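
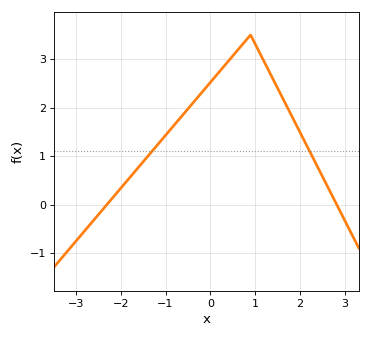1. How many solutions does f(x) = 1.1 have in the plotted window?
2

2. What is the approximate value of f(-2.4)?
-0.1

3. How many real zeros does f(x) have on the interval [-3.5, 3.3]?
2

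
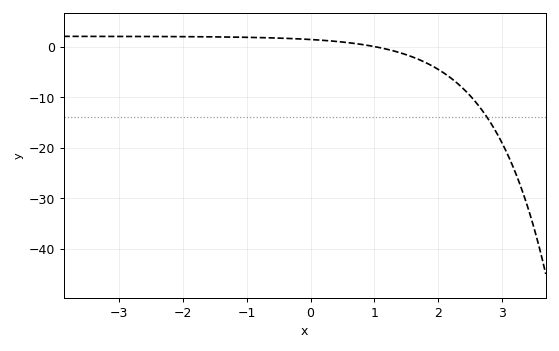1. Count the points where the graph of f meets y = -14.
1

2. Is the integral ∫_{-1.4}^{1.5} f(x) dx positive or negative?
positive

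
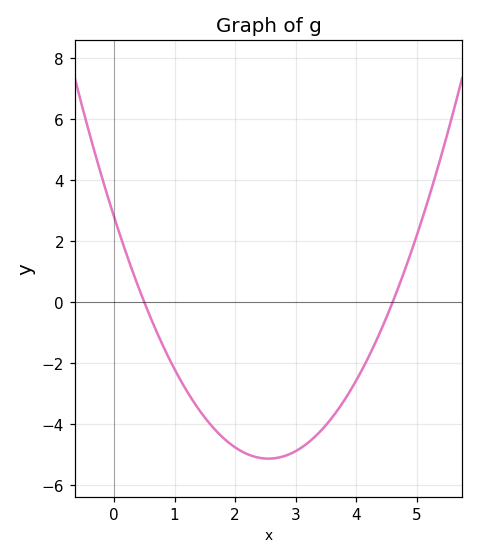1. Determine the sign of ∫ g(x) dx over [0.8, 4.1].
negative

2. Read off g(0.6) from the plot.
-0.4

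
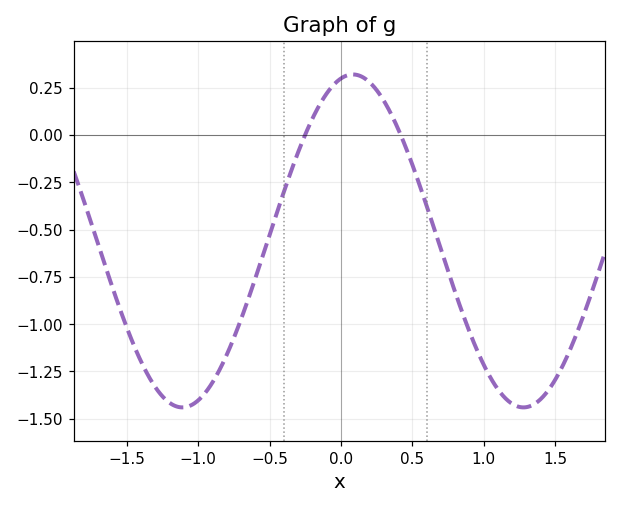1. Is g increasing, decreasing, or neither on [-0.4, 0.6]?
neither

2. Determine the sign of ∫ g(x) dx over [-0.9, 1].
negative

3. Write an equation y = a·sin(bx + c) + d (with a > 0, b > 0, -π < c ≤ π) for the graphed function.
y = 0.88sin(2.6x + 1.3) - 0.56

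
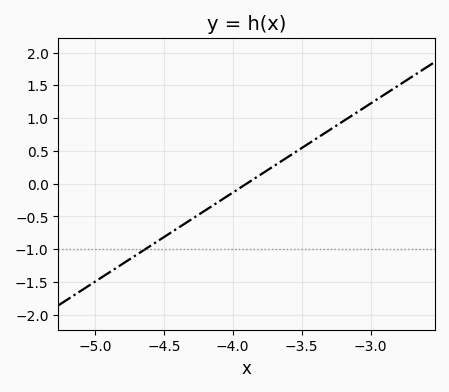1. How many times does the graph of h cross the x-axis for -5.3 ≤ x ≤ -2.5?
1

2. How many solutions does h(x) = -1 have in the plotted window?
1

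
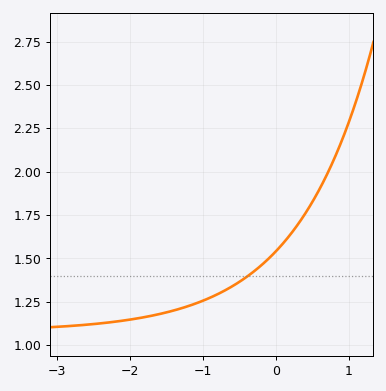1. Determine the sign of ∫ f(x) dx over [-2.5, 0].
positive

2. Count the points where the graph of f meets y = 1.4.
1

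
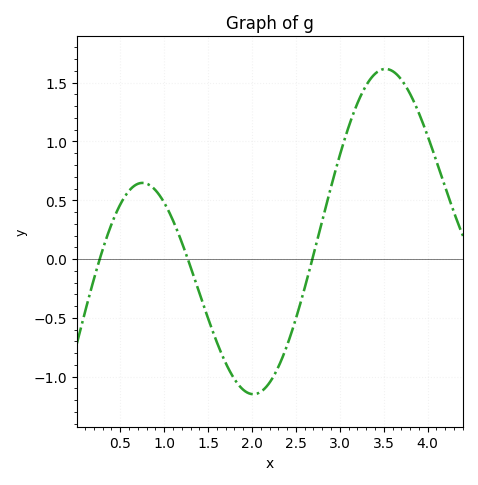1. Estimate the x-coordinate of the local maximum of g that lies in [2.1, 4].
3.5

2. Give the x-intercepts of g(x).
0.3, 1.3, 2.7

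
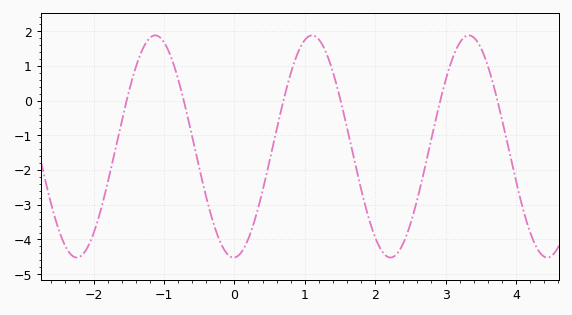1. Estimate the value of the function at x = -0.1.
-4.4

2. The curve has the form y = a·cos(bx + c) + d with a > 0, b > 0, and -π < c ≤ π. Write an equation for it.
y = 3.2cos(2.8x - 3.1) - 1.32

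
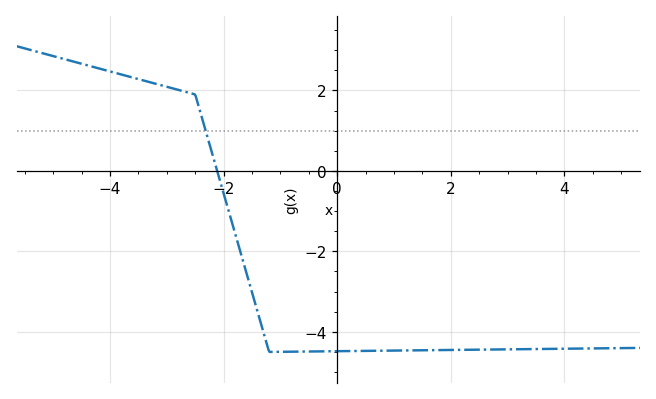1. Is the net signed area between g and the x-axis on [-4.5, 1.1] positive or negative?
negative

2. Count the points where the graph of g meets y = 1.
1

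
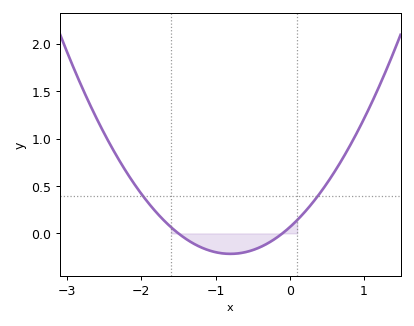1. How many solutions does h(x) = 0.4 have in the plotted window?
2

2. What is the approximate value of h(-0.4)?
-0.145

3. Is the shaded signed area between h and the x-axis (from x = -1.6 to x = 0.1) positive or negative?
negative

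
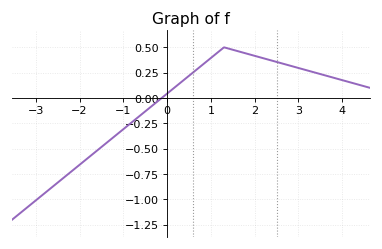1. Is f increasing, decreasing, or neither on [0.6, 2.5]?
neither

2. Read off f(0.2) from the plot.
0.114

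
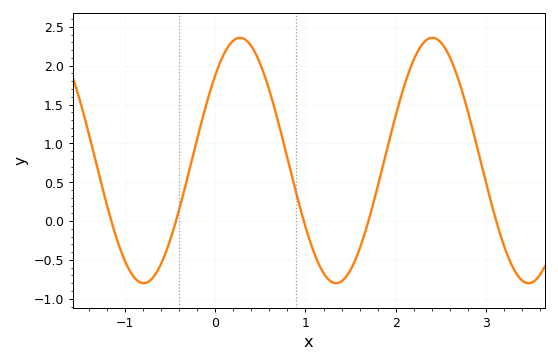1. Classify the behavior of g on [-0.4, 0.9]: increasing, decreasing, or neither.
neither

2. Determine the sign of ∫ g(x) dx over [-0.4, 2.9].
positive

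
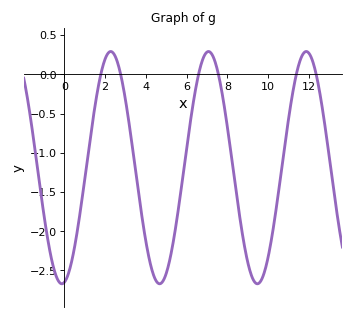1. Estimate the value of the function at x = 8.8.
-2.14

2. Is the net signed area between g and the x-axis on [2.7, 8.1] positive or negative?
negative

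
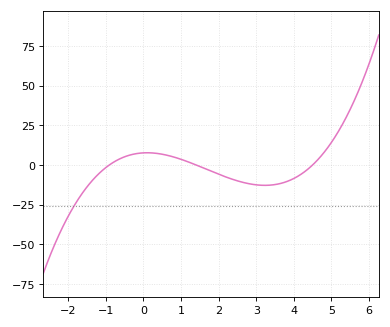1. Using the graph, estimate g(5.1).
18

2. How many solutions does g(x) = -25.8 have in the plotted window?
1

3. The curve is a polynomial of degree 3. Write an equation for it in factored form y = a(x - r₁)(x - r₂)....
y = 1.34(x + 0.9)(x - 1.4)(x - 4.5)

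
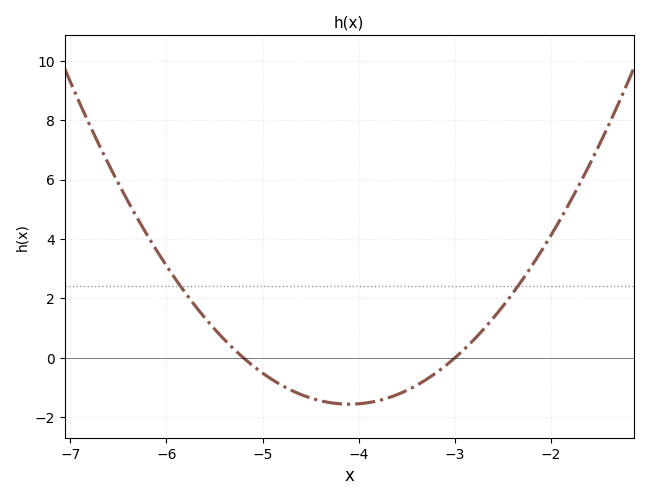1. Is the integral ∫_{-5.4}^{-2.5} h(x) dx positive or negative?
negative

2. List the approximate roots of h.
-5.2, -3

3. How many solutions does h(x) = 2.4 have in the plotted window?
2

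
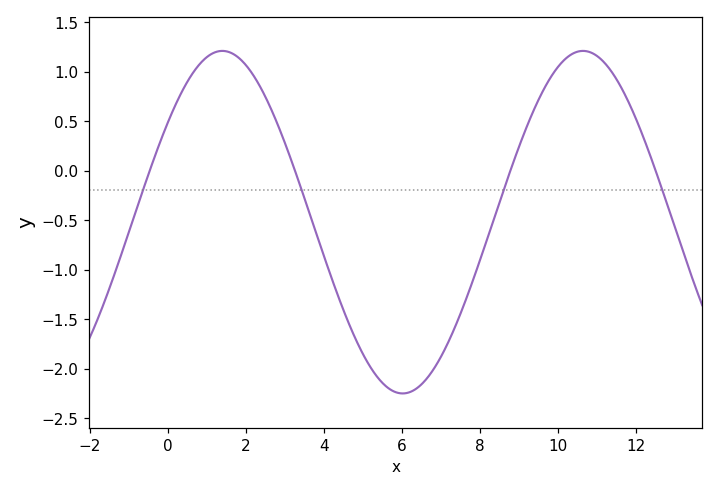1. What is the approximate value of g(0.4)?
0.828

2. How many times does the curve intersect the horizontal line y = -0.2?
4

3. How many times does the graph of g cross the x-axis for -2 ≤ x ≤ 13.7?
4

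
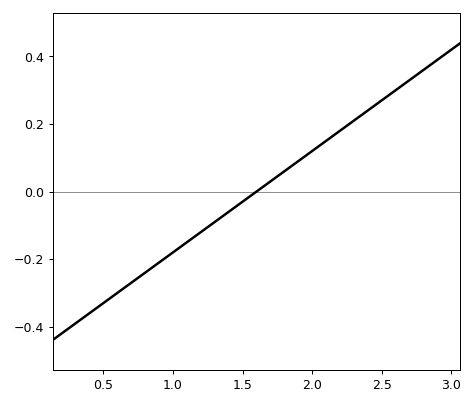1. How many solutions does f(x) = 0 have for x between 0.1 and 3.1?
1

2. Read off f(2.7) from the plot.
0.34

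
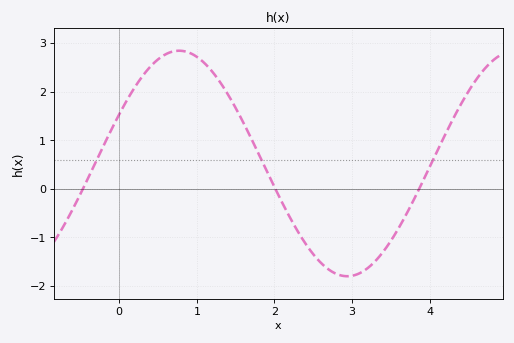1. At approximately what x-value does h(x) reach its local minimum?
2.9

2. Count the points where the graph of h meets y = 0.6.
3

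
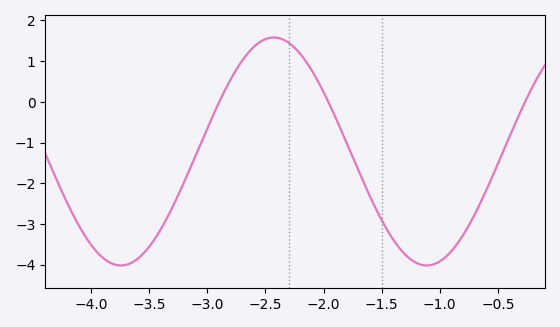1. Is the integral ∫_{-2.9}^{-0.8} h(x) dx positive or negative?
negative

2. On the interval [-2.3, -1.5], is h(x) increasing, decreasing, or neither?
decreasing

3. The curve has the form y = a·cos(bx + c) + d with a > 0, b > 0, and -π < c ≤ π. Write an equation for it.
y = 2.8cos(2.4x - 0.48) - 1.22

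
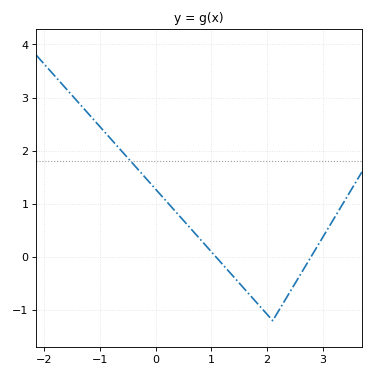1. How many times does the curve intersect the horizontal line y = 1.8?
1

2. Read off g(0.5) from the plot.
0.7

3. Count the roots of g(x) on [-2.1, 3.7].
2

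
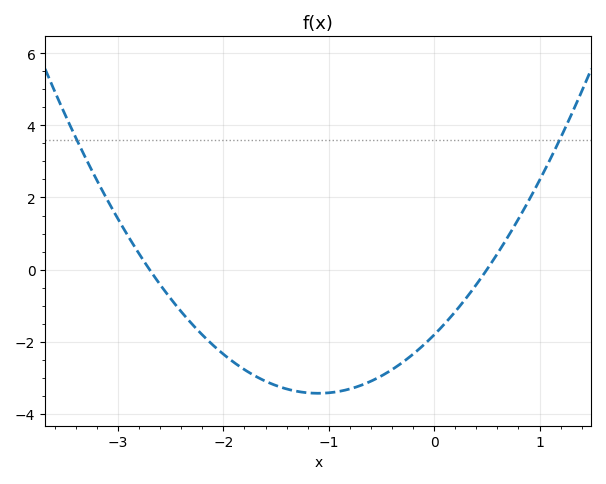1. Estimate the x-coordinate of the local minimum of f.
-1.1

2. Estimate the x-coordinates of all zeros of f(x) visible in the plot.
-2.7, 0.5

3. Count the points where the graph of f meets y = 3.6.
2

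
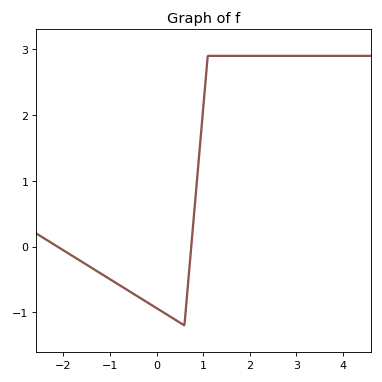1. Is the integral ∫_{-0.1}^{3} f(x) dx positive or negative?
positive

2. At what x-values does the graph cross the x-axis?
-2.13, 0.746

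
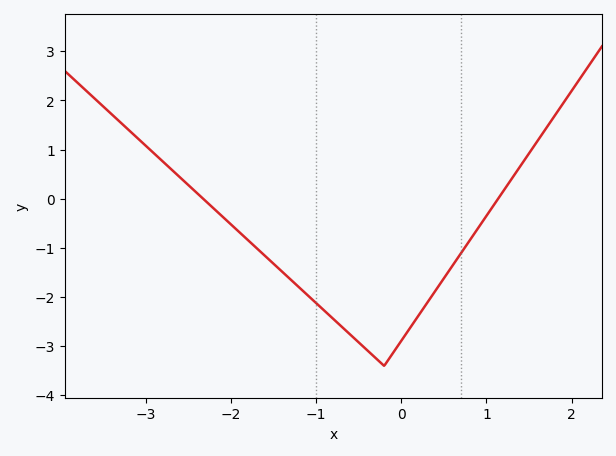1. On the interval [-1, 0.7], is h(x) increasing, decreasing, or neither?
neither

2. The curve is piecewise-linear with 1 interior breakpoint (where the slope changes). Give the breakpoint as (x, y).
(-0.2, -3.4)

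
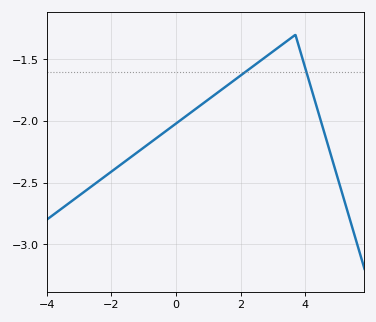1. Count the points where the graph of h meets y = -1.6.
2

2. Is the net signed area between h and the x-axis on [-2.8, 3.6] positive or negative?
negative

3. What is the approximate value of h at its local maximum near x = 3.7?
-1.3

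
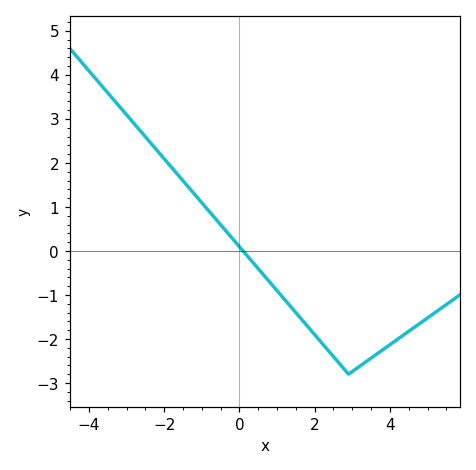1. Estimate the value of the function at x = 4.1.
-2.1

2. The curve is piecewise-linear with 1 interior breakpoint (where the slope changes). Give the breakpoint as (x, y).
(2.9, -2.8)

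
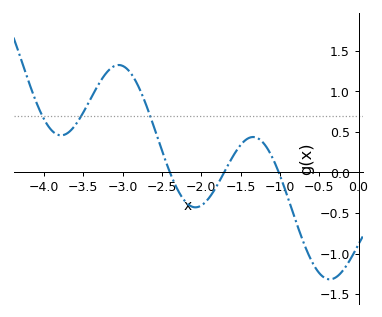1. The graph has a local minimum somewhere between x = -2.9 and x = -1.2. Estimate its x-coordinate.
-2.1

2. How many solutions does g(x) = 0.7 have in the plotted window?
3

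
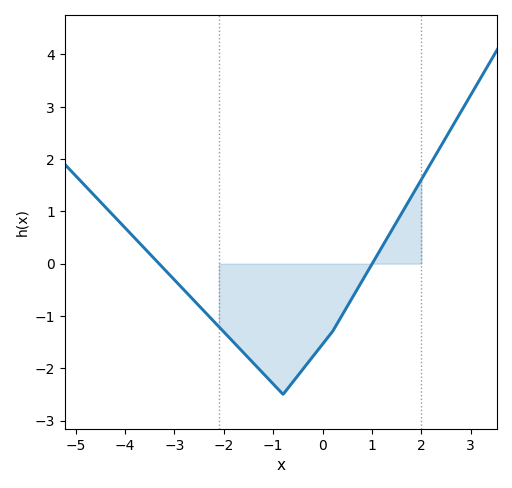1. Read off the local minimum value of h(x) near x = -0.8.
-2.5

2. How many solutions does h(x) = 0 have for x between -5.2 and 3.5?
2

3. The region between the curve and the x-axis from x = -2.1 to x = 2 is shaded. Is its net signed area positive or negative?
negative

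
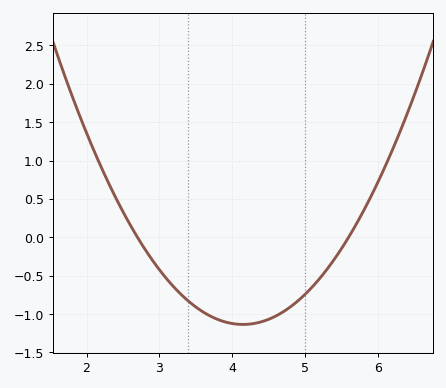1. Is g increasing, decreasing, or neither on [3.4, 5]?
neither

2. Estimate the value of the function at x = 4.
-1.1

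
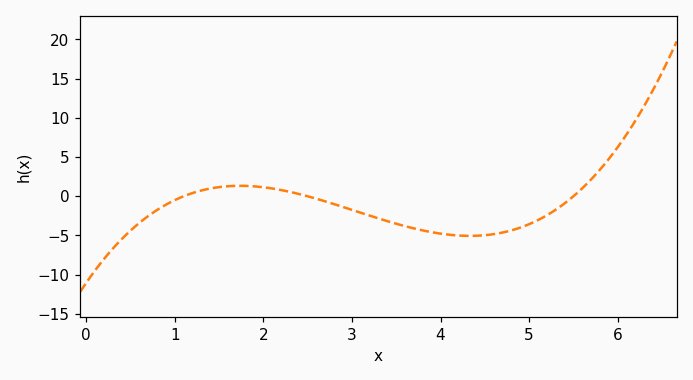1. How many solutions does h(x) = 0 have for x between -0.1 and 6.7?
3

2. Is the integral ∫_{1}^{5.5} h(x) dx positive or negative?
negative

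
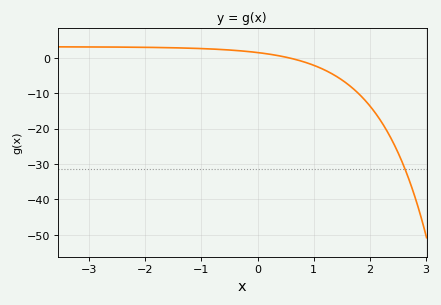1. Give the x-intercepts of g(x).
0.5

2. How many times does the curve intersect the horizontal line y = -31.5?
1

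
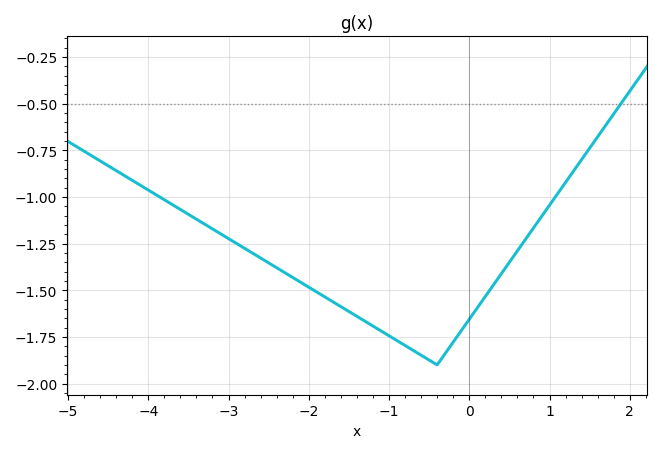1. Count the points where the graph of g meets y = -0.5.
1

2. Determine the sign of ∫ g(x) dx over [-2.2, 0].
negative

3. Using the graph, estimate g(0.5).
-1.35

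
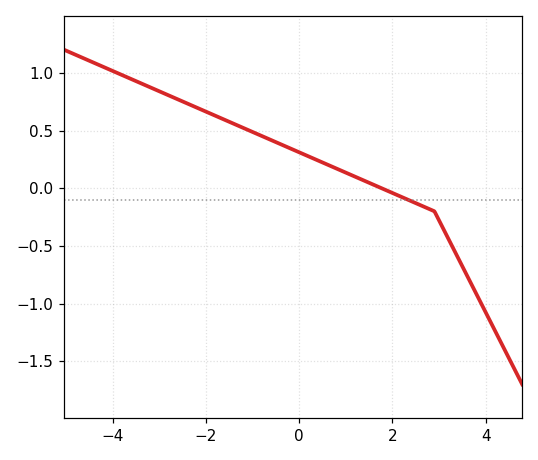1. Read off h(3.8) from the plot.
-0.917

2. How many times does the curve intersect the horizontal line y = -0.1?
1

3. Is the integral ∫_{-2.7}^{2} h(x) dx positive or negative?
positive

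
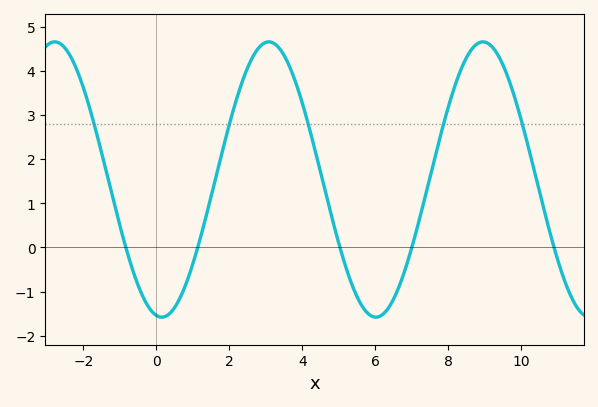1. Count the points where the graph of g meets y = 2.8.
5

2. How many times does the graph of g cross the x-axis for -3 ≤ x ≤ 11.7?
5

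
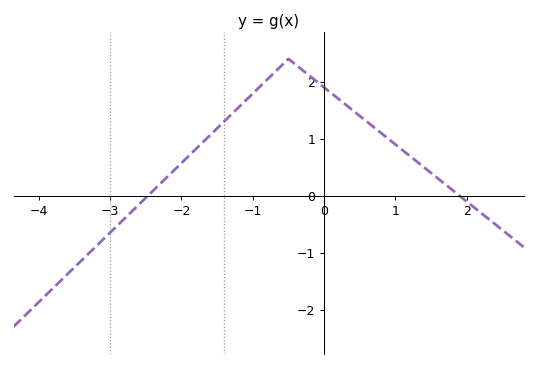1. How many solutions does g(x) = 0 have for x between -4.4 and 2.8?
2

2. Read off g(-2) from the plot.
0.57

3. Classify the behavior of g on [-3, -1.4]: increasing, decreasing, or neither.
increasing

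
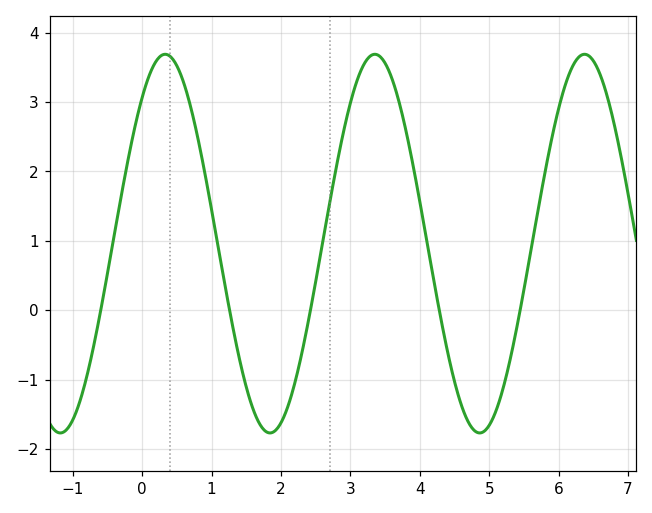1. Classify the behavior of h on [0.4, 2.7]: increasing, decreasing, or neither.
neither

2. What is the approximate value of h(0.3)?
3.7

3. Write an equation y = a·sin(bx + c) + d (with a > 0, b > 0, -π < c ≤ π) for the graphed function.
y = 2.73sin(2.1x + 0.88) + 0.96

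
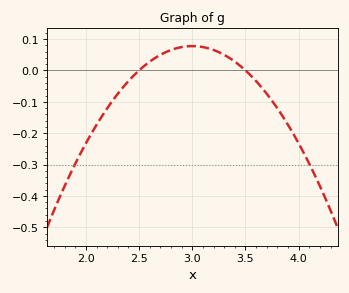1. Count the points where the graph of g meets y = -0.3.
2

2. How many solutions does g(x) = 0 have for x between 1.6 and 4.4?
2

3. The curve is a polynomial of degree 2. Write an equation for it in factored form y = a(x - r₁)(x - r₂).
y = -0.31(x - 2.5)(x - 3.5)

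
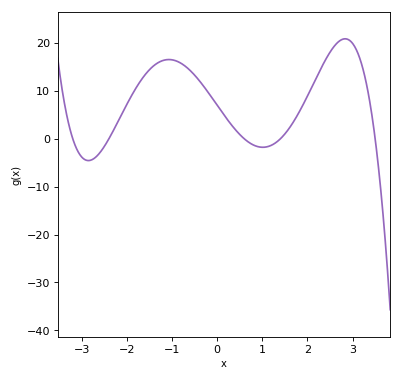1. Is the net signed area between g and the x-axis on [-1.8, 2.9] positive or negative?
positive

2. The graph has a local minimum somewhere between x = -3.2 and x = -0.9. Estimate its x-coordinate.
-2.9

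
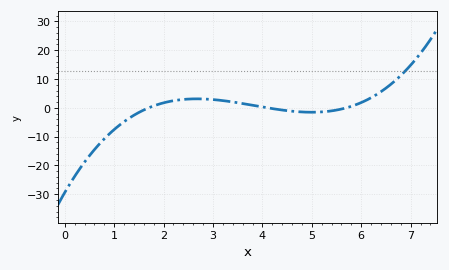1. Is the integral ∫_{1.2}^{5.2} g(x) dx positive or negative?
positive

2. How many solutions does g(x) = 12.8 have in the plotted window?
1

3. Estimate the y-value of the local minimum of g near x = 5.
-1.54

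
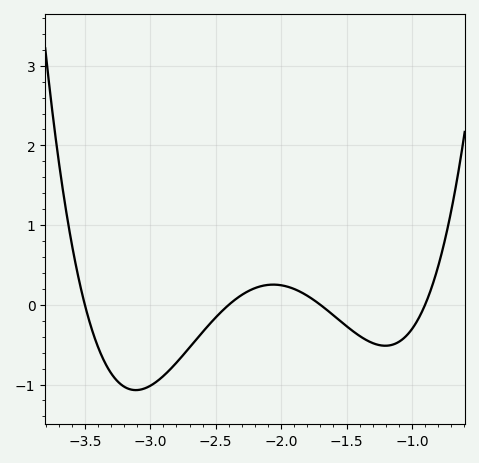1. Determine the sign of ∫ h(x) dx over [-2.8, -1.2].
negative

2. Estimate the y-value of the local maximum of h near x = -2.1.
0.3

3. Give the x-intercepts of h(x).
-3.5, -2.4, -1.7, -0.9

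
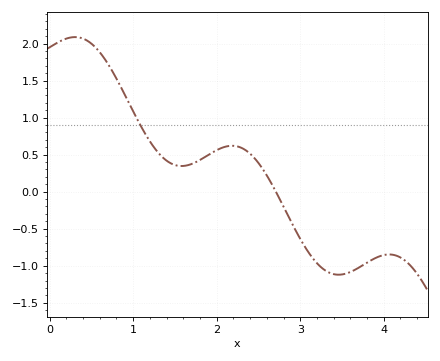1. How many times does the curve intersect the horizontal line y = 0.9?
1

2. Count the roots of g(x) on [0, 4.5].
1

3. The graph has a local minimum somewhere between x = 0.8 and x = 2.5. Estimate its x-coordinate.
1.6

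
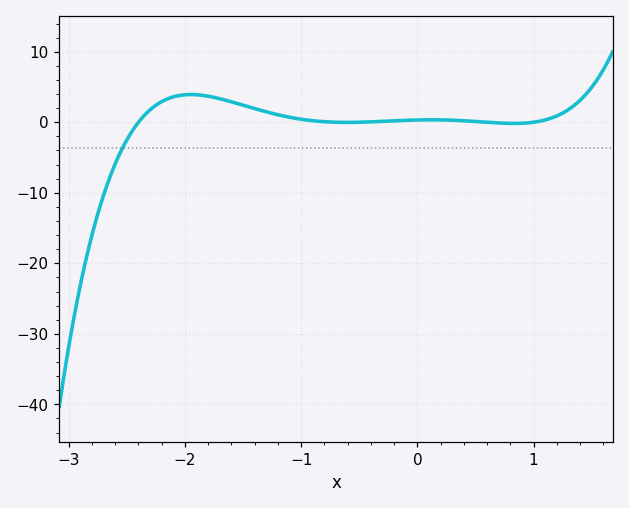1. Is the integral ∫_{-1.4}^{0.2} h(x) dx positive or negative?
positive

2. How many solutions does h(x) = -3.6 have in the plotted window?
1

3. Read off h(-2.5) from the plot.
-2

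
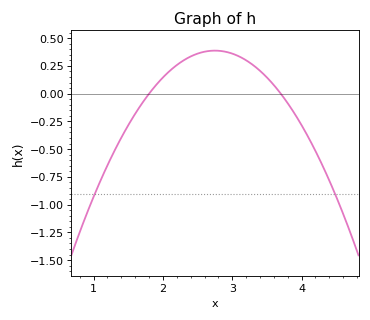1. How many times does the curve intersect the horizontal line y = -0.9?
2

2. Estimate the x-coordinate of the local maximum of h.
2.75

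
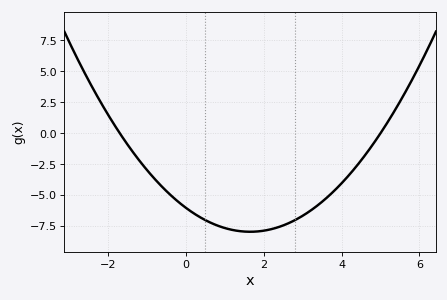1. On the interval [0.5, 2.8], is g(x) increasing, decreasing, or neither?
neither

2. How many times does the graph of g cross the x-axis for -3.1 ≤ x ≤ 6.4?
2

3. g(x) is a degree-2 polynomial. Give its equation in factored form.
y = 0.71(x + 1.7)(x - 5)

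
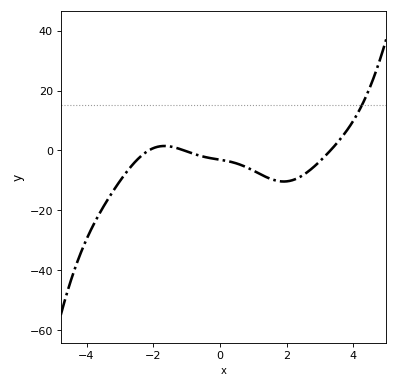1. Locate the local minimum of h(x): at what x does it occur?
2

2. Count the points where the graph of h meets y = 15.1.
1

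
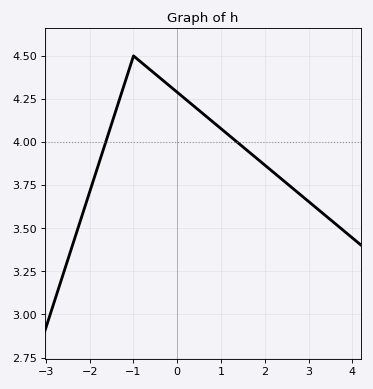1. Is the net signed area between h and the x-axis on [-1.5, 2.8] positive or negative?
positive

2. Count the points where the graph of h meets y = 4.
2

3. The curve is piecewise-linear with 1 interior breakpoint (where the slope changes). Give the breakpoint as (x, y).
(-1, 4.5)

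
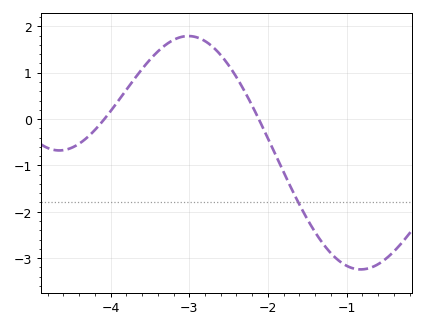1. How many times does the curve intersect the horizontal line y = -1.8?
1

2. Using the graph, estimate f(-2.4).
0.904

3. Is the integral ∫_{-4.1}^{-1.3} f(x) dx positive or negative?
positive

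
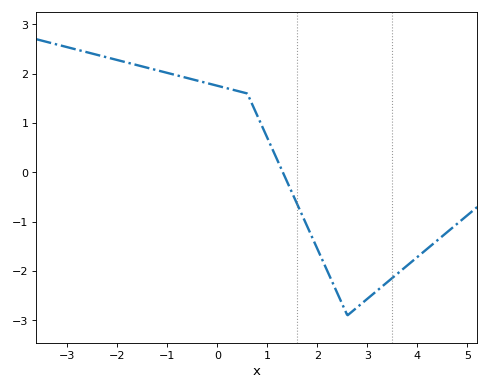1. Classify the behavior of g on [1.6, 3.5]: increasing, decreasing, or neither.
neither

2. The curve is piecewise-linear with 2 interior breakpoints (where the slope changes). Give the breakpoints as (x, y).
(0.6, 1.6); (2.6, -2.9)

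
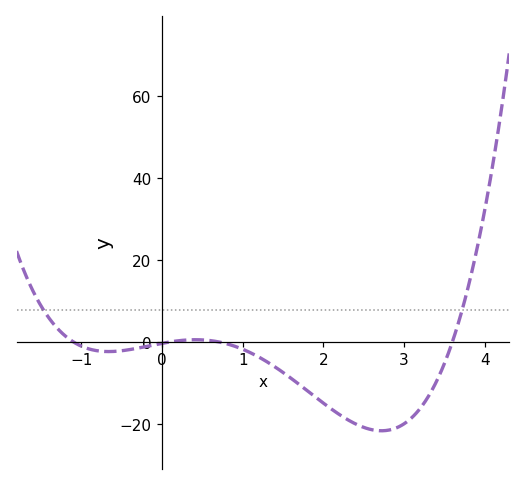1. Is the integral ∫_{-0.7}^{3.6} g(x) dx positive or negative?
negative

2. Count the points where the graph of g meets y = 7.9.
2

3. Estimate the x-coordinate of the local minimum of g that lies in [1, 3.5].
2.72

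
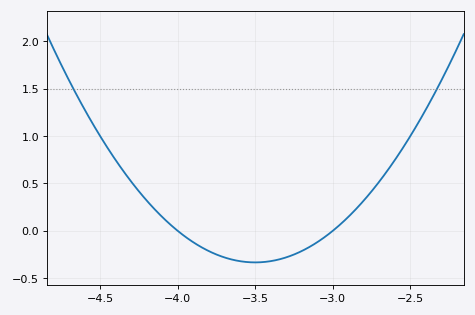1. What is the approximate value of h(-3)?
0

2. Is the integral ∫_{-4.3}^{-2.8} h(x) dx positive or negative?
negative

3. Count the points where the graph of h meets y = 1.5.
2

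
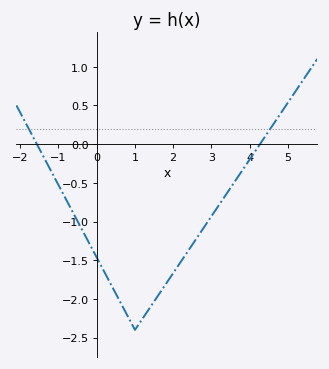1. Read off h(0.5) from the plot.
-1.93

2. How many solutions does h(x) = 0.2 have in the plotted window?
2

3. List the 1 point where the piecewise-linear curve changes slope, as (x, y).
(1, -2.4)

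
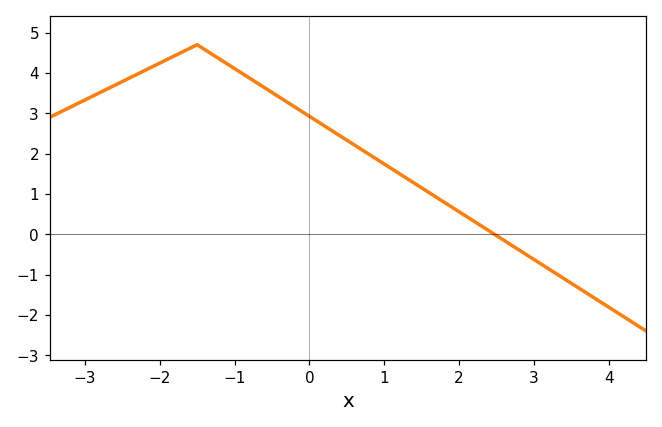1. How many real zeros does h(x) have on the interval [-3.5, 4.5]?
1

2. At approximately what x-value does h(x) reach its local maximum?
-1.6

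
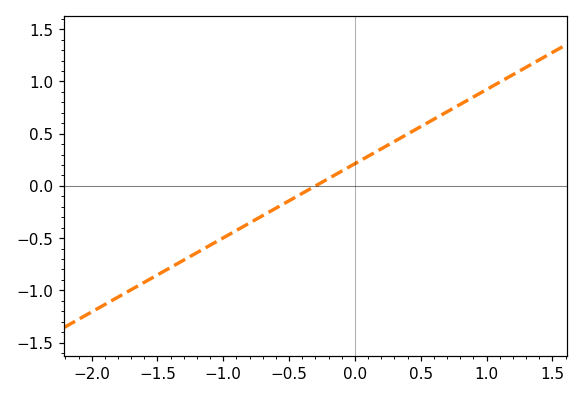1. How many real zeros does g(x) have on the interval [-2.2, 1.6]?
1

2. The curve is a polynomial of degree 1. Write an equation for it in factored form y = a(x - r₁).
y = 0.71(x + 0.3)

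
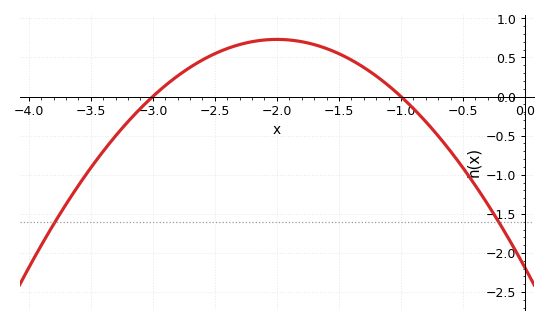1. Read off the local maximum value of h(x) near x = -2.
0.73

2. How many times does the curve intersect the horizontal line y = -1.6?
2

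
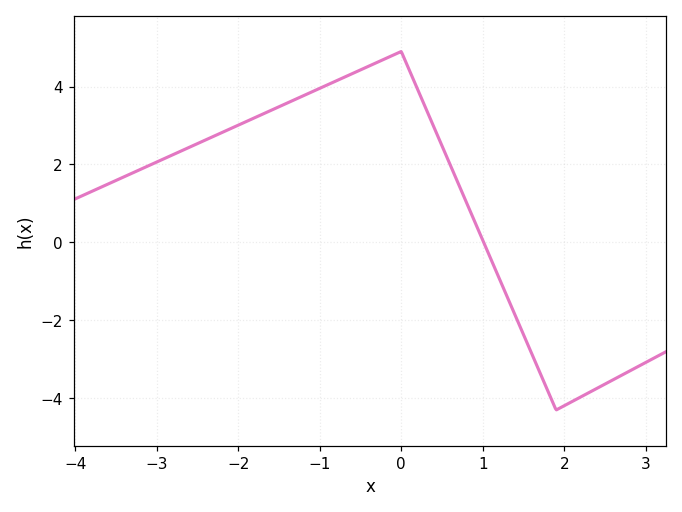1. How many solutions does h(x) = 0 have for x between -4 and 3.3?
1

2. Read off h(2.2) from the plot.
-4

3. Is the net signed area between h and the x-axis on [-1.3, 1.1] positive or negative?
positive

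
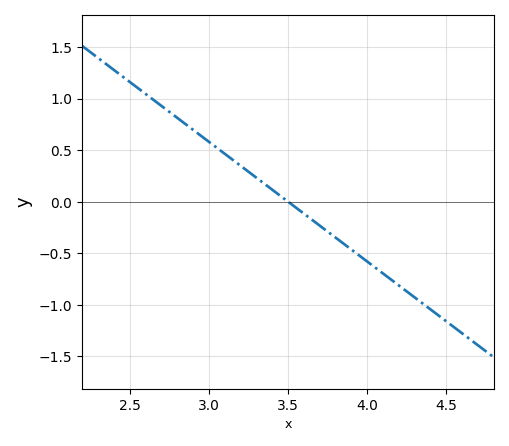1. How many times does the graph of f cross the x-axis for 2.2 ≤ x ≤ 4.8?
1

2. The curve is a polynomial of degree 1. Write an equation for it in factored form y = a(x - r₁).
y = -1.16(x - 3.5)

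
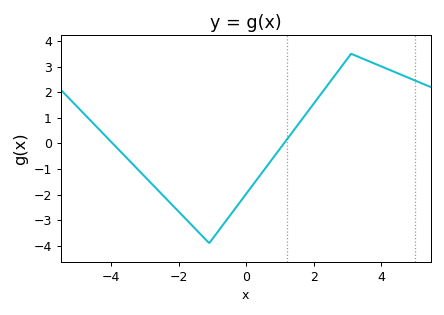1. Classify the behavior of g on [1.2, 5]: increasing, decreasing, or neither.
neither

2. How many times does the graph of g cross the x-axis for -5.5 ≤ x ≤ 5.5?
2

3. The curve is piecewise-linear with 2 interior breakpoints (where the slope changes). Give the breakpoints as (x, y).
(-1.1, -3.9); (3.1, 3.5)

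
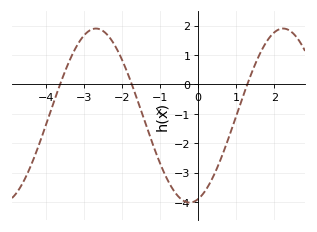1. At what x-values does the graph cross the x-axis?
-3.6, -1.8, 1.2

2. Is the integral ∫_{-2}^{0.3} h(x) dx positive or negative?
negative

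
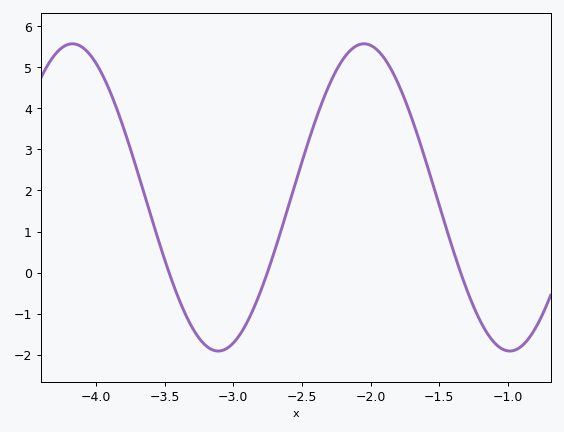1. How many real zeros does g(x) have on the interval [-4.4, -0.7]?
3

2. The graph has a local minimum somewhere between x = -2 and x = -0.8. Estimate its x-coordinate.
-1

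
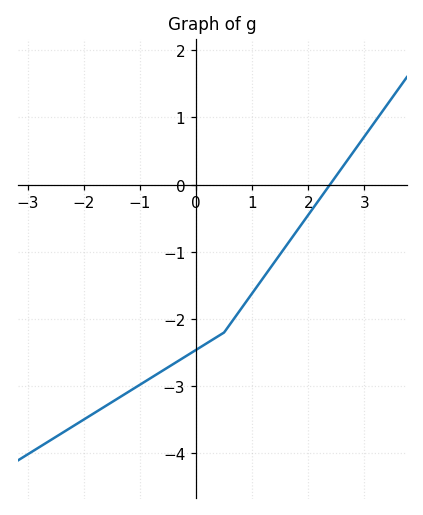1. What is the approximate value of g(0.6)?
-2.1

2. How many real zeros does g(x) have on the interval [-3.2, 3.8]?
1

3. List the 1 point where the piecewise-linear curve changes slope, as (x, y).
(0.5, -2.2)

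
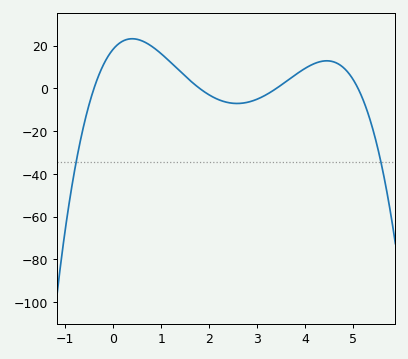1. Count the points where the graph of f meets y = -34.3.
2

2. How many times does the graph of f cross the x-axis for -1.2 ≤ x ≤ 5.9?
4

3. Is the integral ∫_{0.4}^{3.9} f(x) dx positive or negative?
positive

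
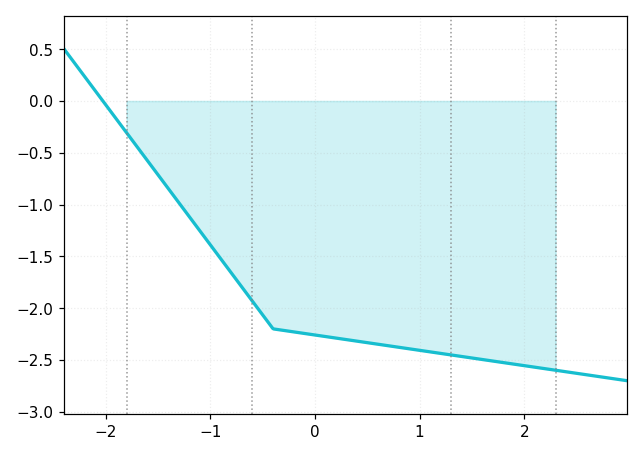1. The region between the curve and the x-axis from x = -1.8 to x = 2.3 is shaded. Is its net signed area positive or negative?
negative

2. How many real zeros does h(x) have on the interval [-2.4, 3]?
1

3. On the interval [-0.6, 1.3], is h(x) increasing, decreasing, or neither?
decreasing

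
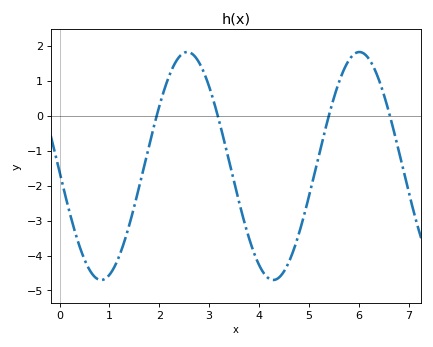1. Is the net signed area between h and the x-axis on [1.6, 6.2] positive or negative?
negative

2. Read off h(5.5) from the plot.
0.5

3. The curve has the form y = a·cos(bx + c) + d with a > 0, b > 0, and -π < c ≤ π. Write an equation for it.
y = 3.26cos(1.8x + 1.6) - 1.44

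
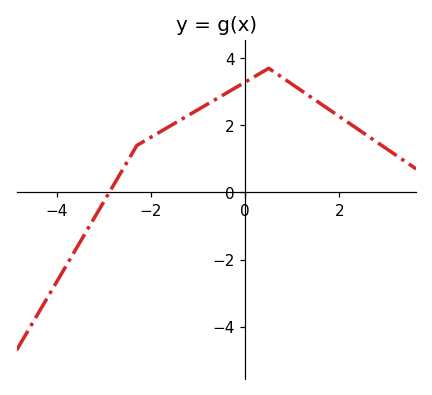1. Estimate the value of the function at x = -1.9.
1.8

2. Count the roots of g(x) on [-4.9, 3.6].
1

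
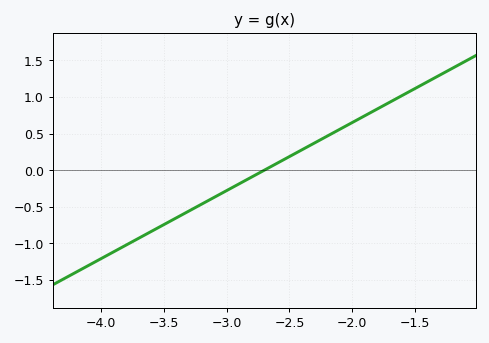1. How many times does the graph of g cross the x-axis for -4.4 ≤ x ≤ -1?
1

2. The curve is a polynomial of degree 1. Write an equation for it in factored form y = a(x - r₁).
y = 0.93(x + 2.7)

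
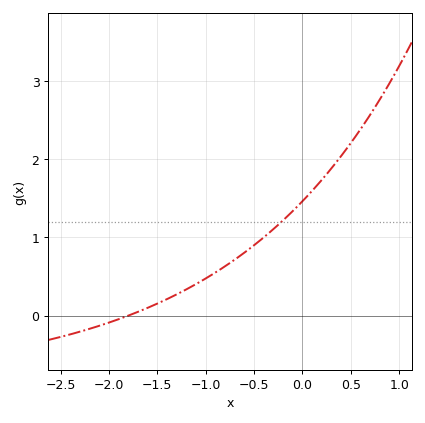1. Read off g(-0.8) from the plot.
0.6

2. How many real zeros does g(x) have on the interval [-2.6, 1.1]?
1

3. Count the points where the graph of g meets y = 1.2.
1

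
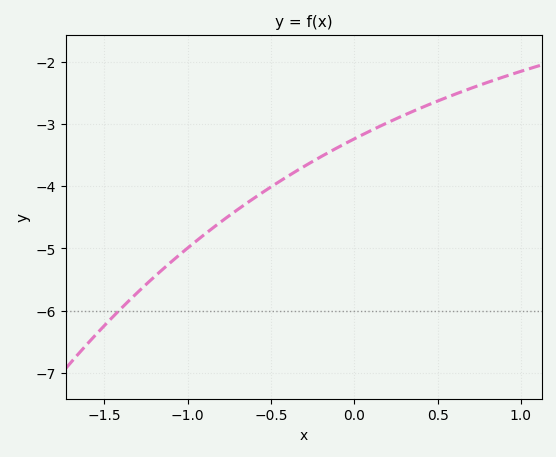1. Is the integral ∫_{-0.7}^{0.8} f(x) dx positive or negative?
negative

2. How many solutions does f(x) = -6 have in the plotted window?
1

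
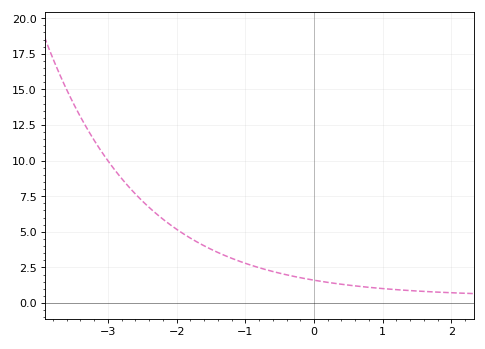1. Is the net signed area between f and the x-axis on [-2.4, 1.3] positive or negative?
positive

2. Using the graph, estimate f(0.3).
1.5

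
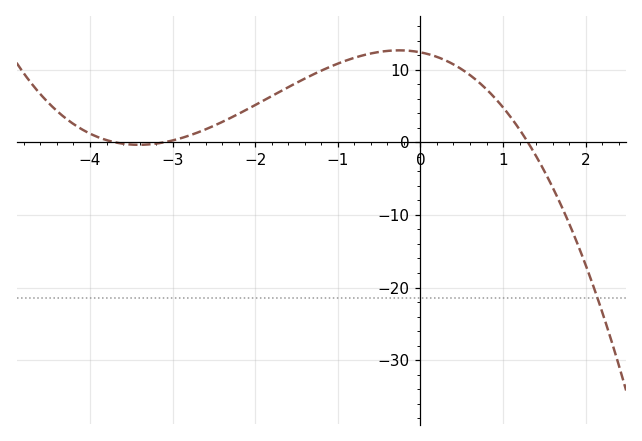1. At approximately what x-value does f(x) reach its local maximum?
-0.3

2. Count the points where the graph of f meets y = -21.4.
1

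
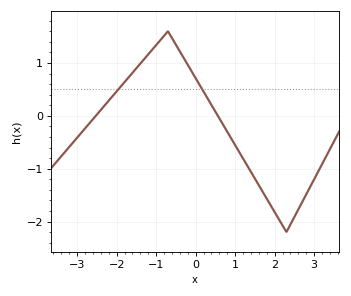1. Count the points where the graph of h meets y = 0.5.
2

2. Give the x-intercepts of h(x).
-2.53, 0.563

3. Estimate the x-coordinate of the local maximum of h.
-0.7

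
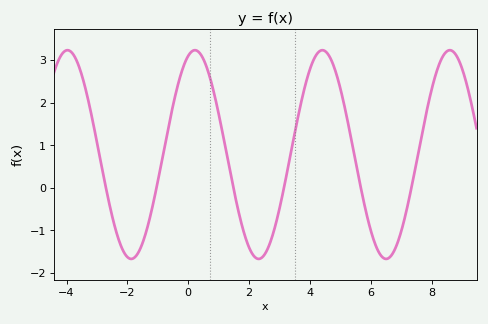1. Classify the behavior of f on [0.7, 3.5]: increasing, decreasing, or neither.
neither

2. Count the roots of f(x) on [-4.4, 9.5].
6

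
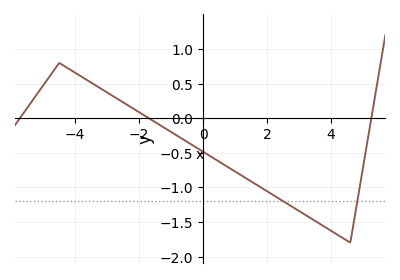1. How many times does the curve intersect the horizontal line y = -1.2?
2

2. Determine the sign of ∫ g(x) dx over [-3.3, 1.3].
negative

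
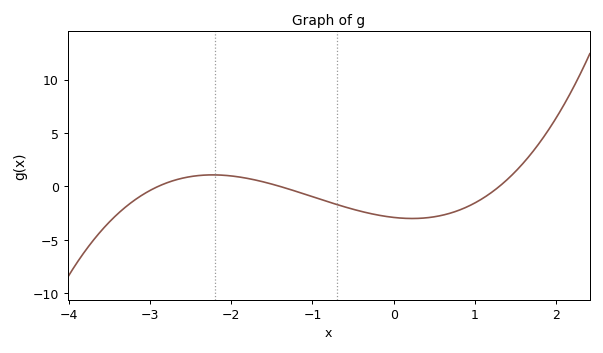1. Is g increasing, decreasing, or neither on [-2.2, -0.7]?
decreasing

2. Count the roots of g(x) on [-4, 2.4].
3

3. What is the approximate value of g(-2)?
0.98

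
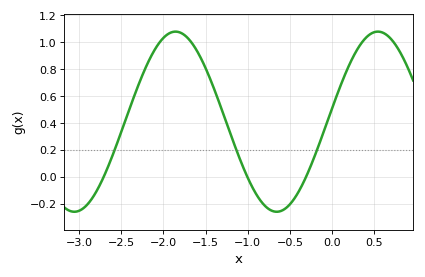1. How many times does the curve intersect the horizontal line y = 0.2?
3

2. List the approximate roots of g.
-2.71, -1.01, -0.309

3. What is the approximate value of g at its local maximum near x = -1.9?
1.08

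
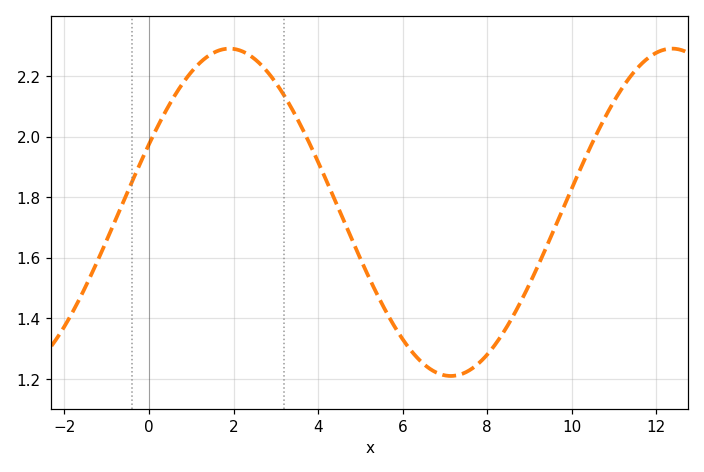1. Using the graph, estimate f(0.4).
2.08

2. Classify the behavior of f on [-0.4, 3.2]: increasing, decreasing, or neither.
neither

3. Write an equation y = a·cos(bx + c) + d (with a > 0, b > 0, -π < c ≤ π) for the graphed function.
y = 0.54cos(0.6x - 1.14) + 1.75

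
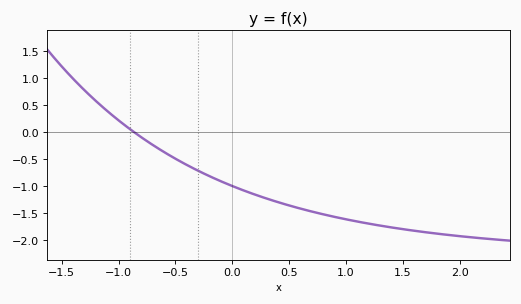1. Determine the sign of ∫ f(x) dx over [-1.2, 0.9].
negative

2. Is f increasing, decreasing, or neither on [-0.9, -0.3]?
decreasing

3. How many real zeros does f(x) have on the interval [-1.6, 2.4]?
1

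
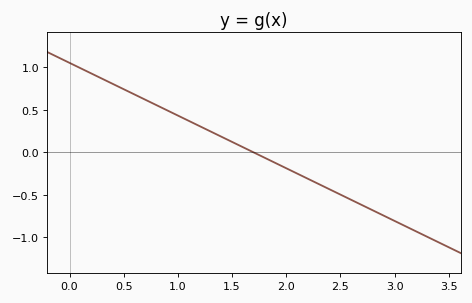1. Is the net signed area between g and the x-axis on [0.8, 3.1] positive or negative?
negative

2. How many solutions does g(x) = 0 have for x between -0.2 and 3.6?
1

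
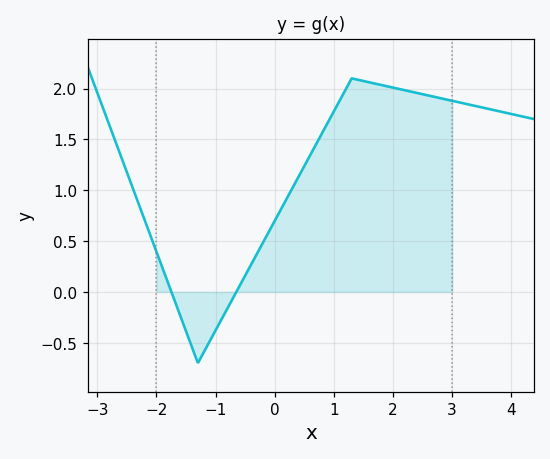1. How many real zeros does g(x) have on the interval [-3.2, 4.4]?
2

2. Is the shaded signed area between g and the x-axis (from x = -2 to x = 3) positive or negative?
positive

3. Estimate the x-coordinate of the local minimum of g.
-1.4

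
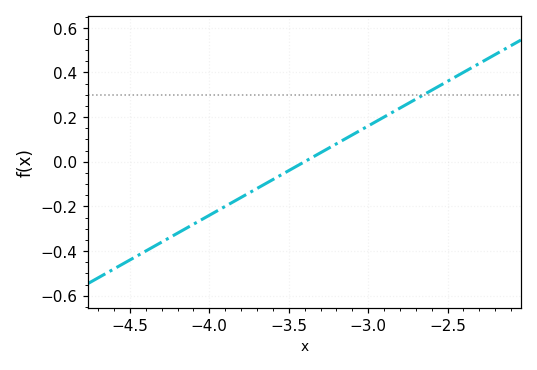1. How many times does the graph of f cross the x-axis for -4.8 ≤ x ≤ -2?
1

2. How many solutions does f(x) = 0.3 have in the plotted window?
1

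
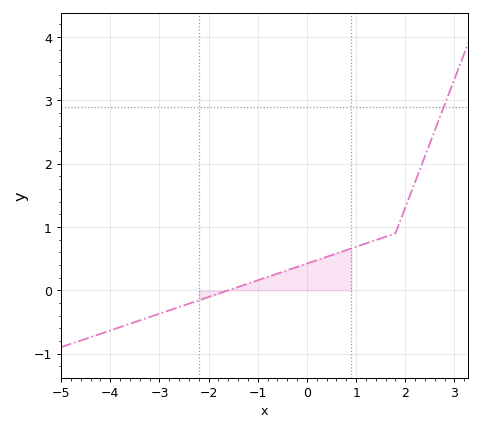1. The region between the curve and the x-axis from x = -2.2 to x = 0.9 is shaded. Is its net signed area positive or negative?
positive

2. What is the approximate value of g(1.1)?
0.715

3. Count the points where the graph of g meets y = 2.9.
1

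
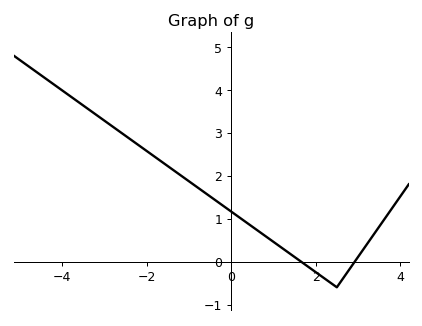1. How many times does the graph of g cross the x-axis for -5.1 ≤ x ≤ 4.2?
2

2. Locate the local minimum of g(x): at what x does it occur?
2.5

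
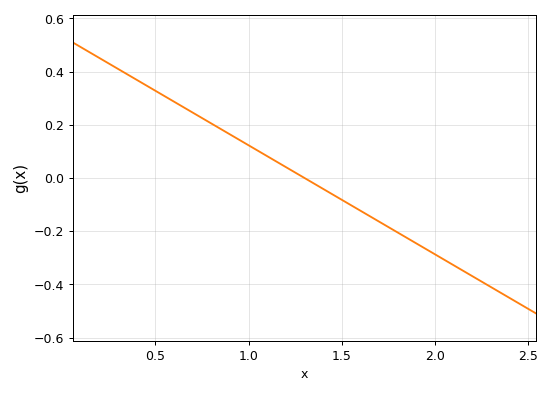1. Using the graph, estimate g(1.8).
-0.2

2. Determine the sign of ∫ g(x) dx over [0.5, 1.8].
positive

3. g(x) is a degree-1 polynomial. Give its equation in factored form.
y = -0.41(x - 1.3)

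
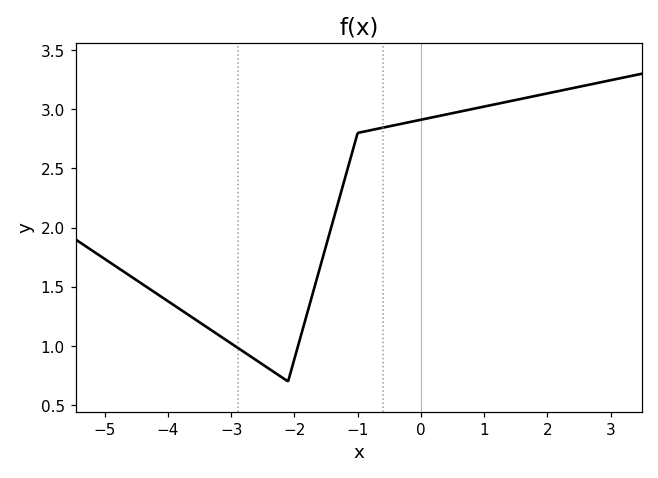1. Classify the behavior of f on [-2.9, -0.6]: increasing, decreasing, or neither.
neither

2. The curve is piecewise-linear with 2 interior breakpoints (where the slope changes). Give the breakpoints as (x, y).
(-2.1, 0.7); (-1, 2.8)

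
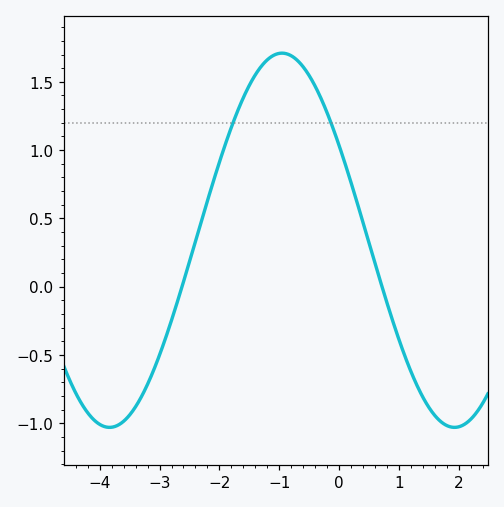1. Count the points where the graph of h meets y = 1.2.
2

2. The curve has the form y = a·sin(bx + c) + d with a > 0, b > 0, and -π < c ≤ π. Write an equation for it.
y = 1.37sin(1.1x + 2.6) + 0.34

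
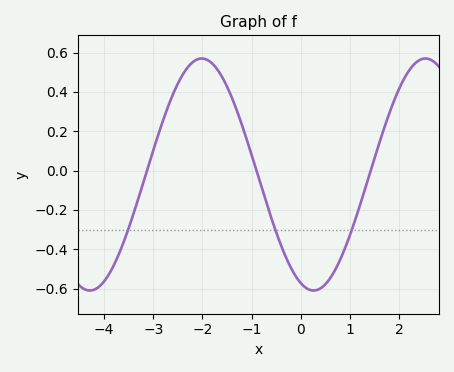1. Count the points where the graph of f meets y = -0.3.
3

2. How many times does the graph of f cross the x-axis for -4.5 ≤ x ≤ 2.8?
3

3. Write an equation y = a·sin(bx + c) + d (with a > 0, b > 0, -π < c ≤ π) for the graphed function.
y = 0.59sin(1.4x - 1.9) - 0.02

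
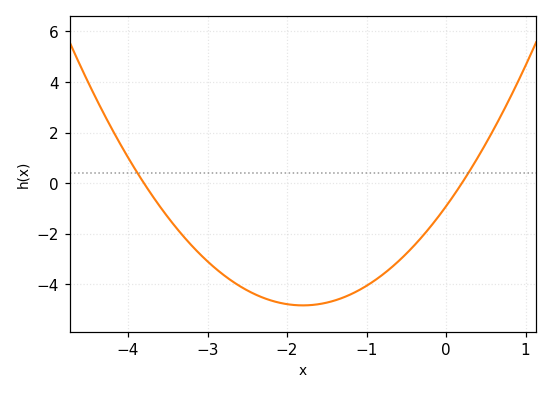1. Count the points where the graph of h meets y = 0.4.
2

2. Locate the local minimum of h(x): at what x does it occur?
-1.8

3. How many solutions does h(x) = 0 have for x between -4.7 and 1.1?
2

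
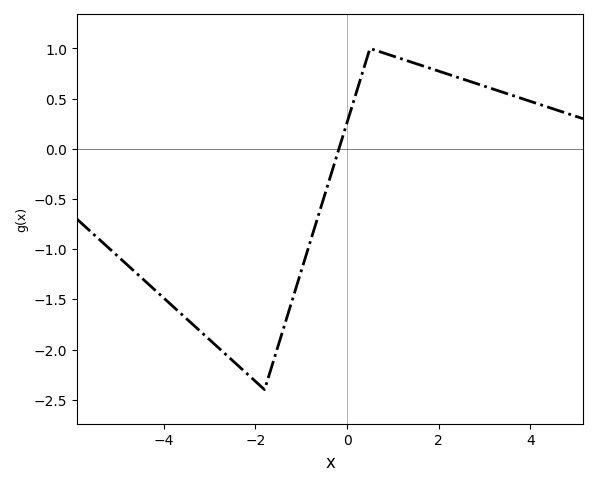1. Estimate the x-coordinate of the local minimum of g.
-1.8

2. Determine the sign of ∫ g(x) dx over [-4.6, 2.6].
negative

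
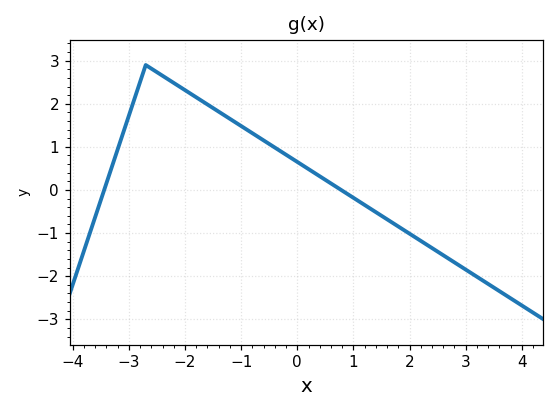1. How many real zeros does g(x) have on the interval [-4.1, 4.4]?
2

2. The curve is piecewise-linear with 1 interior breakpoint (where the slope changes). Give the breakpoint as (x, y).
(-2.7, 2.9)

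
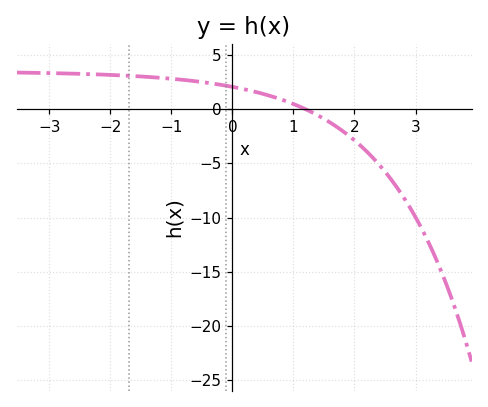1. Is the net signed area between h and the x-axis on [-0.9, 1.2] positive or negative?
positive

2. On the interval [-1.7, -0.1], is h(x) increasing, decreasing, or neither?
decreasing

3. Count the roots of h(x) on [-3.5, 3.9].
1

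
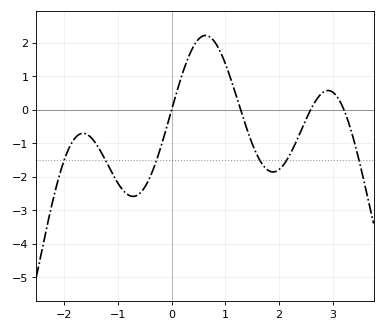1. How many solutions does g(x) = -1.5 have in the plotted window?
6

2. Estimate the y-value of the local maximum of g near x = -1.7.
-0.704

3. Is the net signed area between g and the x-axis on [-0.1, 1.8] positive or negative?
positive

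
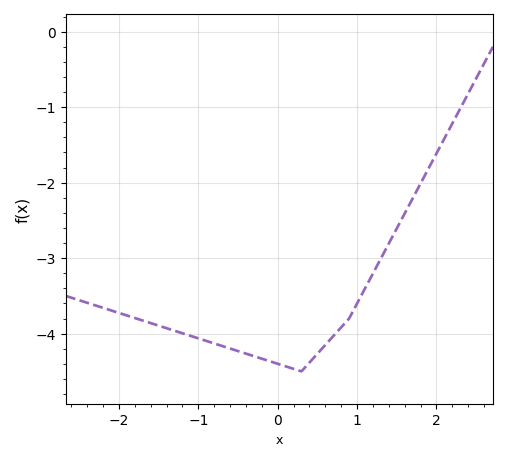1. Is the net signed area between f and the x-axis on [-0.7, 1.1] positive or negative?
negative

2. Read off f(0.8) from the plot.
-3.92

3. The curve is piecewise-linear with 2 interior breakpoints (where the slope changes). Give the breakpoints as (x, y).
(0.3, -4.5); (0.9, -3.8)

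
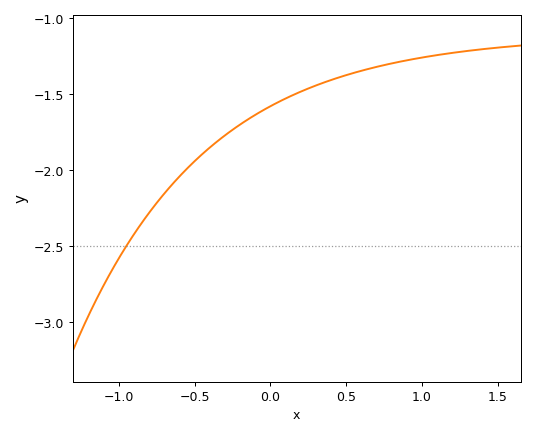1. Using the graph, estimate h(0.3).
-1.45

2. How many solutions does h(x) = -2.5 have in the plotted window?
1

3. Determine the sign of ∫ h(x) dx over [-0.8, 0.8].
negative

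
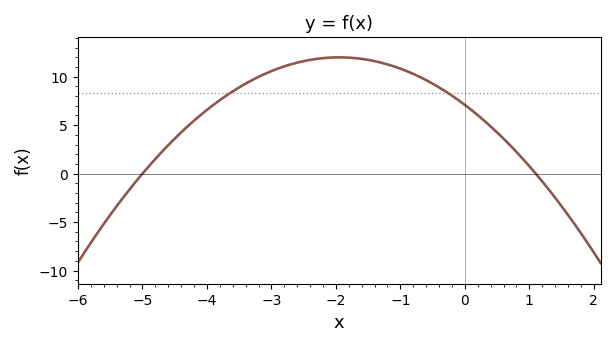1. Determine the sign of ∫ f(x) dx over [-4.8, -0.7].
positive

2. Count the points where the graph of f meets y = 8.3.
2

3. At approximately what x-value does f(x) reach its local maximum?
-1.95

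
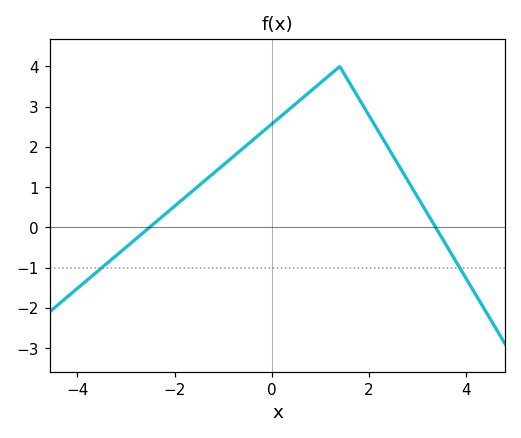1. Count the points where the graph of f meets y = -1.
2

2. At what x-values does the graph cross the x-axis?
-2.6, 3.4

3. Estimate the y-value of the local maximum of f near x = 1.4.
4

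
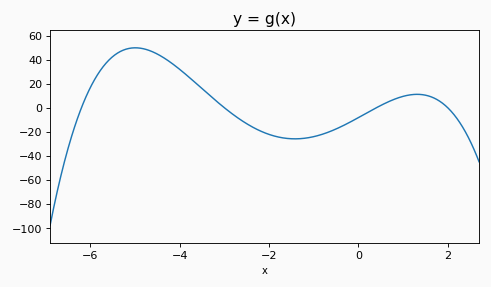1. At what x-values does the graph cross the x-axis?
-6.2, -3, 0.4, 2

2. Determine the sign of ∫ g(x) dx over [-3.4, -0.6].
negative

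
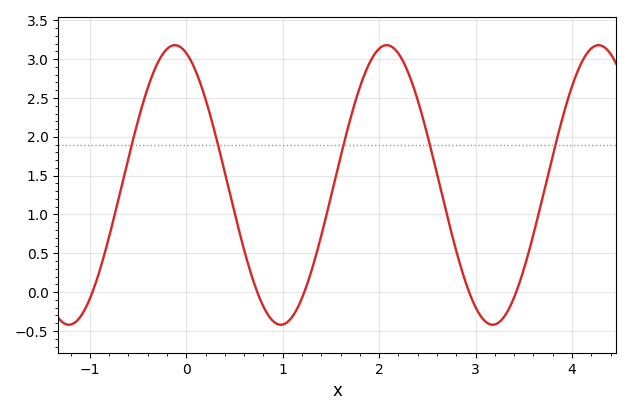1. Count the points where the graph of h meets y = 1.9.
5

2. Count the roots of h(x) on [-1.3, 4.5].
5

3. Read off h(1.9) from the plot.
2.95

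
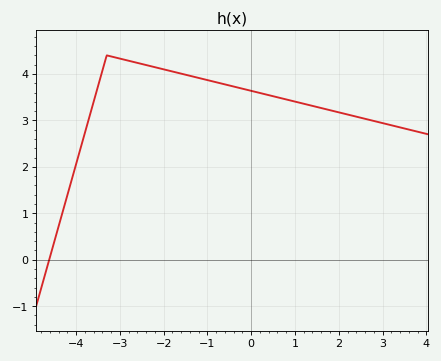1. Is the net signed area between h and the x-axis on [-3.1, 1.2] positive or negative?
positive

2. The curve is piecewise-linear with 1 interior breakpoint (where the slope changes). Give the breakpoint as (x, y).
(-3.3, 4.4)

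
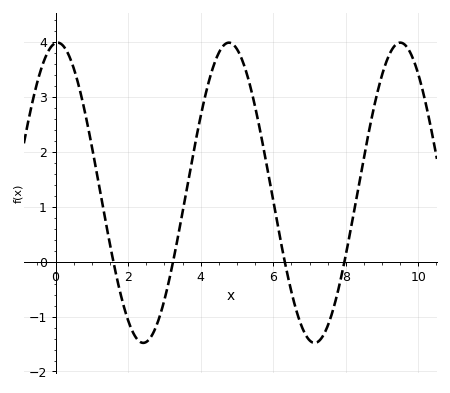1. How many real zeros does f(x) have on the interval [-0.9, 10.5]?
4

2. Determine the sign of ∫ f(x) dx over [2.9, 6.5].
positive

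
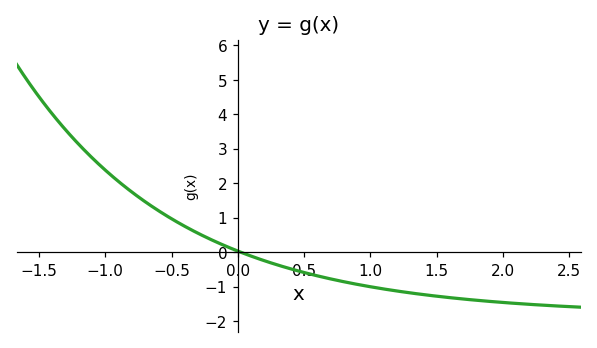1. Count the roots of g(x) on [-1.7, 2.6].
1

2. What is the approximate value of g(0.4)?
-0.5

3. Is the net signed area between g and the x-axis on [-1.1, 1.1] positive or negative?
positive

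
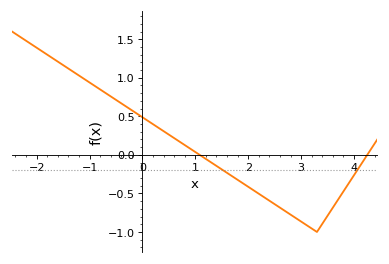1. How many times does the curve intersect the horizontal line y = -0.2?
2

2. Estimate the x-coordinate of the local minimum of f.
3.3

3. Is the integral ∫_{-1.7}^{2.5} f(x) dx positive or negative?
positive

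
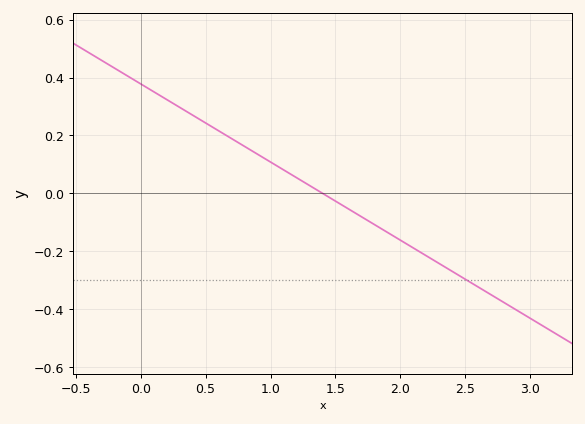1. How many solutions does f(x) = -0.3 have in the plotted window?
1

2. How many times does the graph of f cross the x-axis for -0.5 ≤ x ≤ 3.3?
1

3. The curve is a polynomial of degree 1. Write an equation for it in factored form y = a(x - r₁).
y = -0.27(x - 1.4)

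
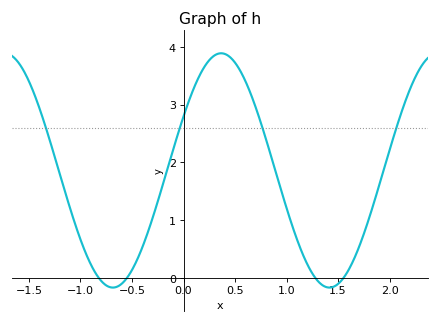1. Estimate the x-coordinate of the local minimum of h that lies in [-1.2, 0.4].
-0.7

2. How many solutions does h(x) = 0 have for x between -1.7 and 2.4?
4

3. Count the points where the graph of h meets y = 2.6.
4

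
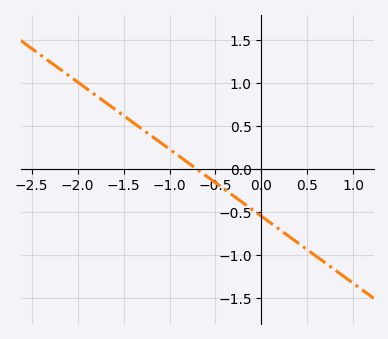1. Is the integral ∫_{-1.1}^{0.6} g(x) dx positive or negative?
negative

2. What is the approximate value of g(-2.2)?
1.15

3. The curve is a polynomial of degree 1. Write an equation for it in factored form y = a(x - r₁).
y = -0.78(x + 0.7)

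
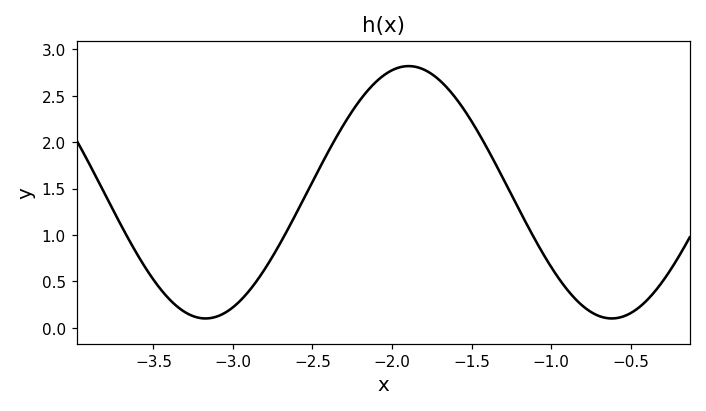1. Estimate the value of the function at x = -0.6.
0.101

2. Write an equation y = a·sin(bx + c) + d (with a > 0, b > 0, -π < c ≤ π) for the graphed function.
y = 1.36sin(2.46x - 0.05) + 1.46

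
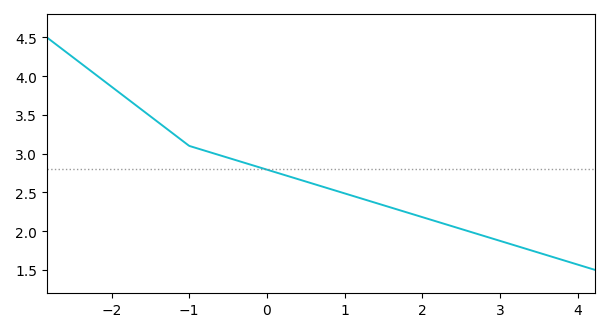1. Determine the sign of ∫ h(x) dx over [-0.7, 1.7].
positive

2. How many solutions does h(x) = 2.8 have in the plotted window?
1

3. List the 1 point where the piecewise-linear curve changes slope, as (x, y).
(-1, 3.1)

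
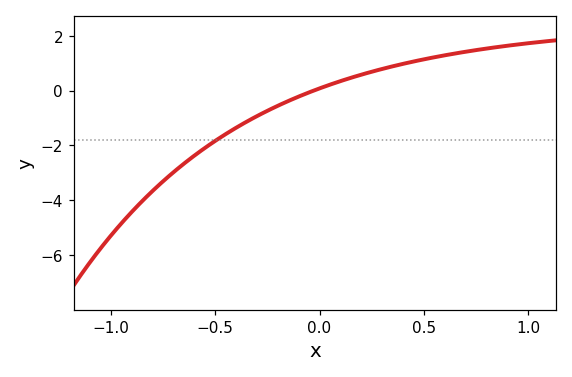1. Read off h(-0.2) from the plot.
-0.553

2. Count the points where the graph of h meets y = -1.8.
1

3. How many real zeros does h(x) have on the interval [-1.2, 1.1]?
1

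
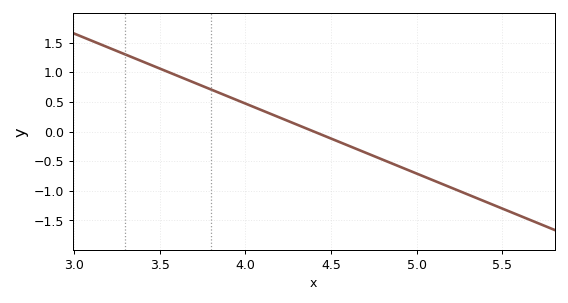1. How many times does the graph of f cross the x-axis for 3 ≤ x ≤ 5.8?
1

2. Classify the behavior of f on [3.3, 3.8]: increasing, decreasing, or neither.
decreasing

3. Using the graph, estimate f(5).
-0.7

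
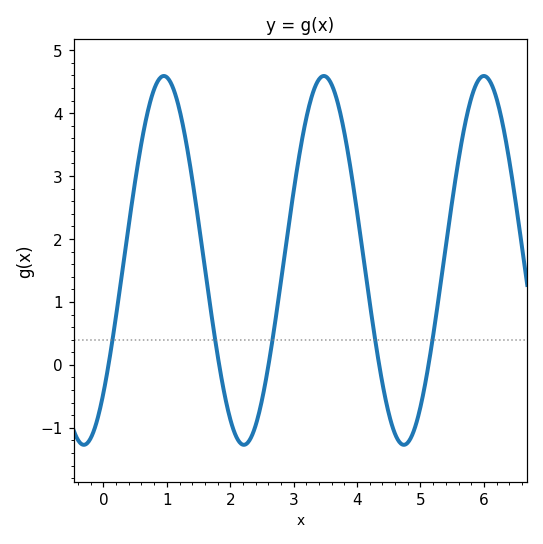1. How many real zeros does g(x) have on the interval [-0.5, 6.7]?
5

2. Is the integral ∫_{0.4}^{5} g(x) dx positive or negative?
positive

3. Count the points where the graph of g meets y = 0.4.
5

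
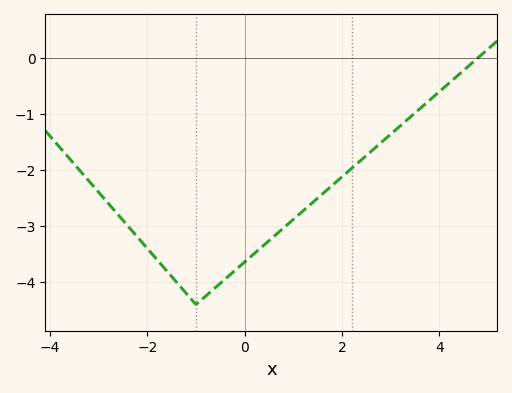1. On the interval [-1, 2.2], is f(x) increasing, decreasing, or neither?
increasing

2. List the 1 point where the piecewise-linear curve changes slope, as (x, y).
(-1, -4.4)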